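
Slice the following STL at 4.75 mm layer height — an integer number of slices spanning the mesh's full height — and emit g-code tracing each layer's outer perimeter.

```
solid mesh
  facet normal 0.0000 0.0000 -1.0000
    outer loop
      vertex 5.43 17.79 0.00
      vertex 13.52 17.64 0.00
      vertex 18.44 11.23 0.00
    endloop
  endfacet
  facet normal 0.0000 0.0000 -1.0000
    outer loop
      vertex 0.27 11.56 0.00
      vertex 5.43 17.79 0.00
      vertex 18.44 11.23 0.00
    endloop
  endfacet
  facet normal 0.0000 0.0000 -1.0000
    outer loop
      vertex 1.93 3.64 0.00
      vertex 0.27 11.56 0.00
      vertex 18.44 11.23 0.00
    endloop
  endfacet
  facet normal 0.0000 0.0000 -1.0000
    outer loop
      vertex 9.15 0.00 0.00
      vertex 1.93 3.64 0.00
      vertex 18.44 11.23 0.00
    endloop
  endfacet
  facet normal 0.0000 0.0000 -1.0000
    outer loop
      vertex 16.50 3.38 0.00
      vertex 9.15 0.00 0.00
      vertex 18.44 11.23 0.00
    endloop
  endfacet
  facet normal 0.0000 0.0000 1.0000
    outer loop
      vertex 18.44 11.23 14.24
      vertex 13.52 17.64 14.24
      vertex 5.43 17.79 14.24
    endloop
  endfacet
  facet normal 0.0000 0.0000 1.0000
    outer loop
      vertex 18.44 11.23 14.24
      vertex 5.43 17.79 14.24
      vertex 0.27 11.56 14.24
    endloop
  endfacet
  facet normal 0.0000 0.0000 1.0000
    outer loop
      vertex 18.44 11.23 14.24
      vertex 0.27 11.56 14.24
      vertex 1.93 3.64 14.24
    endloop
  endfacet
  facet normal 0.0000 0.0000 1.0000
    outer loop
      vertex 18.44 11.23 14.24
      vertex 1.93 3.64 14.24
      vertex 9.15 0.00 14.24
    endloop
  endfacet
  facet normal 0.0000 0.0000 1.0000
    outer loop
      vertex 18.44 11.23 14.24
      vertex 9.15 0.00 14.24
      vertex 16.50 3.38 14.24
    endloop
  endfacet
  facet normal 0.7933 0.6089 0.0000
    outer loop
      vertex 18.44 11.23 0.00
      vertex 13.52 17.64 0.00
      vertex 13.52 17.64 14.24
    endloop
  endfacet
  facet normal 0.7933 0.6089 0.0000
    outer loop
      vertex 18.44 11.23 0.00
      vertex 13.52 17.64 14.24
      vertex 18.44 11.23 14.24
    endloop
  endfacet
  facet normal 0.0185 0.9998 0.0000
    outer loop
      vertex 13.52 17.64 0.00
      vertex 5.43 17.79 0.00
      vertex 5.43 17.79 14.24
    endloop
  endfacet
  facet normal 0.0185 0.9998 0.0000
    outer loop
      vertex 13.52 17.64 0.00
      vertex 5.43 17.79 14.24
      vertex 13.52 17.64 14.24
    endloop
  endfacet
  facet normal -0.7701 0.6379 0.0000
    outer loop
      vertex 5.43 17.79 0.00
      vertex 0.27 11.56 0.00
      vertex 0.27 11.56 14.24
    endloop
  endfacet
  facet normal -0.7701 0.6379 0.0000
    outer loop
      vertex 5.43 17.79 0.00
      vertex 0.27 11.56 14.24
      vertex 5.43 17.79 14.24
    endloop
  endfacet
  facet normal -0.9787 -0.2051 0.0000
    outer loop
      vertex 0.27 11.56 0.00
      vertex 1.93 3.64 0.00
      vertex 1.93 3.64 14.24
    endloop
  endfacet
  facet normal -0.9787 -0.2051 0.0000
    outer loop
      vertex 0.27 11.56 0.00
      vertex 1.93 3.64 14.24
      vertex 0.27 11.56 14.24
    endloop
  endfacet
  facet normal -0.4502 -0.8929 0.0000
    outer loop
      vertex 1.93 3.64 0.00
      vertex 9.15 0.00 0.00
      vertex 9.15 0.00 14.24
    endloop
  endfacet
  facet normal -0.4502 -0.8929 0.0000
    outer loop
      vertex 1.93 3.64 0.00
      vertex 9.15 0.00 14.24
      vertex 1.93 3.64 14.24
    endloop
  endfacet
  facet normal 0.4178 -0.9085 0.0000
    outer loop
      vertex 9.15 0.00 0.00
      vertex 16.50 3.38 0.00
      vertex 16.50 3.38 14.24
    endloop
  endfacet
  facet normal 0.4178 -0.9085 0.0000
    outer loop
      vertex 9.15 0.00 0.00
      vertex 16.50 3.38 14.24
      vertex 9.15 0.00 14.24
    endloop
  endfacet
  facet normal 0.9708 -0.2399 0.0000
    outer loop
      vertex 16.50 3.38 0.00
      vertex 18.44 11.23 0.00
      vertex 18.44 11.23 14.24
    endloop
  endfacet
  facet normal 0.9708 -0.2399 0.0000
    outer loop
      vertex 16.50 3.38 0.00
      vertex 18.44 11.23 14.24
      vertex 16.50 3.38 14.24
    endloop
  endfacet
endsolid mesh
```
; perimeter-only toolpath
G21 ; units = mm
G90 ; absolute positioning
G28 ; home
; layer 1
G0 Z4.75
G0 X18.44 Y11.23
G1 X13.52 Y17.64
G1 X5.43 Y17.79
G1 X0.27 Y11.56
G1 X1.93 Y3.64
G1 X9.15 Y0.00
G1 X16.50 Y3.38
G1 X18.44 Y11.23
; layer 2
G0 Z9.49
G0 X18.44 Y11.23
G1 X13.52 Y17.64
G1 X5.43 Y17.79
G1 X0.27 Y11.56
G1 X1.93 Y3.64
G1 X9.15 Y0.00
G1 X16.50 Y3.38
G1 X18.44 Y11.23
; layer 3
G0 Z14.24
G0 X18.44 Y11.23
G1 X13.52 Y17.64
G1 X5.43 Y17.79
G1 X0.27 Y11.56
G1 X1.93 Y3.64
G1 X9.15 Y0.00
G1 X16.50 Y3.38
G1 X18.44 Y11.23
M2 ; end

The solid is a regular 7-sided prism (a cylinder approximated with 7 flat sides), circumscribed radius ≈ 9.32 mm, height ≈ 14.2 mm. Slicing at Δz = 4.75 mm — 3 equal slices spanning the solid's height, so layer i sits at z = i·h/3 — gives 3 non-empty perimeters. Each is a 7-segment closed polygon; G0 lifts to the layer z and rapids to the start vertex, then G1 traces the edges.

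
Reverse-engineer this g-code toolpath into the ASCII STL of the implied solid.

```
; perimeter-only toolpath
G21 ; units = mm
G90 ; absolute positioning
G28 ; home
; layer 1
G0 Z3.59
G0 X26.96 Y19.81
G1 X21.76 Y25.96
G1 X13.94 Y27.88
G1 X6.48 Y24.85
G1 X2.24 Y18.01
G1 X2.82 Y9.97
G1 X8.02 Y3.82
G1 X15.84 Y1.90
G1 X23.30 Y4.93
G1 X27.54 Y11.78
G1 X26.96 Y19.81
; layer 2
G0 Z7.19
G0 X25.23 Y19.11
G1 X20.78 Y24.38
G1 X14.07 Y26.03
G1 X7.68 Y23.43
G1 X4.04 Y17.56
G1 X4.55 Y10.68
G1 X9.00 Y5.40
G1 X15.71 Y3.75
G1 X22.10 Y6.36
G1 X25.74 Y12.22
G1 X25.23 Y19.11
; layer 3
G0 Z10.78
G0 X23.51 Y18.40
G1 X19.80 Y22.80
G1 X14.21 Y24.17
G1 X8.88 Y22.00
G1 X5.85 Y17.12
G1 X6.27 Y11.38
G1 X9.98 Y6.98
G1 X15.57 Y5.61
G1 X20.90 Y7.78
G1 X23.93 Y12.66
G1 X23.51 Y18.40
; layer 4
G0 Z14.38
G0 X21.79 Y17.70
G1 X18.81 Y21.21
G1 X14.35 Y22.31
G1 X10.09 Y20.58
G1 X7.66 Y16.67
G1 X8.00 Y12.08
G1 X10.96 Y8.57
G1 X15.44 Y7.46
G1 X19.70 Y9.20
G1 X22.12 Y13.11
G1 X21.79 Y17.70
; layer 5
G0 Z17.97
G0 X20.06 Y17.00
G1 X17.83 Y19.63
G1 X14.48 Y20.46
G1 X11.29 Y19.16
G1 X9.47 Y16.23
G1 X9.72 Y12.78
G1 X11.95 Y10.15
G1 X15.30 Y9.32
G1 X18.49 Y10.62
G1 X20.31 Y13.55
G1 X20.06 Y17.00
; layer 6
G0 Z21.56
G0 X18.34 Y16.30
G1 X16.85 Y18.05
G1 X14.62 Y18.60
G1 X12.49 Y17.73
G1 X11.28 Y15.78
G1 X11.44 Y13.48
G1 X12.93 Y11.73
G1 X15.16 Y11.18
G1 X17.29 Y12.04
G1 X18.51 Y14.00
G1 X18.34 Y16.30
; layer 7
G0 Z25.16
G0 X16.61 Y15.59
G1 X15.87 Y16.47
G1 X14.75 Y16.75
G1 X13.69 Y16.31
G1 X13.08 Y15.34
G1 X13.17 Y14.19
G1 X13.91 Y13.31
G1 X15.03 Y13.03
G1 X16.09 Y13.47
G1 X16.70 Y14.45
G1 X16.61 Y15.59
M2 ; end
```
solid part
  facet normal 0.0000 0.0000 -1.0000
    outer loop
      vertex 13.80 29.74 0.00
      vertex 22.74 27.54 0.00
      vertex 28.68 20.51 0.00
    endloop
  endfacet
  facet normal 0.0000 0.0000 -1.0000
    outer loop
      vertex 5.28 26.27 0.00
      vertex 13.80 29.74 0.00
      vertex 28.68 20.51 0.00
    endloop
  endfacet
  facet normal 0.0000 0.0000 -1.0000
    outer loop
      vertex 0.43 18.45 0.00
      vertex 5.28 26.27 0.00
      vertex 28.68 20.51 0.00
    endloop
  endfacet
  facet normal 0.0000 0.0000 -1.0000
    outer loop
      vertex 1.10 9.27 0.00
      vertex 0.43 18.45 0.00
      vertex 28.68 20.51 0.00
    endloop
  endfacet
  facet normal 0.0000 0.0000 -1.0000
    outer loop
      vertex 7.04 2.24 0.00
      vertex 1.10 9.27 0.00
      vertex 28.68 20.51 0.00
    endloop
  endfacet
  facet normal 0.0000 0.0000 -1.0000
    outer loop
      vertex 15.98 0.04 0.00
      vertex 7.04 2.24 0.00
      vertex 28.68 20.51 0.00
    endloop
  endfacet
  facet normal 0.0000 0.0000 -1.0000
    outer loop
      vertex 24.50 3.51 0.00
      vertex 15.98 0.04 0.00
      vertex 28.68 20.51 0.00
    endloop
  endfacet
  facet normal 0.0000 0.0000 -1.0000
    outer loop
      vertex 29.35 11.33 0.00
      vertex 24.50 3.51 0.00
      vertex 28.68 20.51 0.00
    endloop
  endfacet
  facet normal 0.6852 0.5790 0.4419
    outer loop
      vertex 28.68 20.51 0.00
      vertex 22.74 27.54 0.00
      vertex 14.89 14.89 28.75
    endloop
  endfacet
  facet normal 0.2144 0.8711 0.4418
    outer loop
      vertex 22.74 27.54 0.00
      vertex 13.80 29.74 0.00
      vertex 14.89 14.89 28.75
    endloop
  endfacet
  facet normal -0.3384 0.8308 0.4419
    outer loop
      vertex 13.80 29.74 0.00
      vertex 5.28 26.27 0.00
      vertex 14.89 14.89 28.75
    endloop
  endfacet
  facet normal -0.7623 0.4728 0.4420
    outer loop
      vertex 5.28 26.27 0.00
      vertex 0.43 18.45 0.00
      vertex 14.89 14.89 28.75
    endloop
  endfacet
  facet normal -0.8947 -0.0653 0.4419
    outer loop
      vertex 0.43 18.45 0.00
      vertex 1.10 9.27 0.00
      vertex 14.89 14.89 28.75
    endloop
  endfacet
  facet normal -0.6852 -0.5790 0.4419
    outer loop
      vertex 1.10 9.27 0.00
      vertex 7.04 2.24 0.00
      vertex 14.89 14.89 28.75
    endloop
  endfacet
  facet normal -0.2144 -0.8711 0.4418
    outer loop
      vertex 7.04 2.24 0.00
      vertex 15.98 0.04 0.00
      vertex 14.89 14.89 28.75
    endloop
  endfacet
  facet normal 0.3384 -0.8308 0.4419
    outer loop
      vertex 15.98 0.04 0.00
      vertex 24.50 3.51 0.00
      vertex 14.89 14.89 28.75
    endloop
  endfacet
  facet normal 0.7623 -0.4728 0.4420
    outer loop
      vertex 24.50 3.51 0.00
      vertex 29.35 11.33 0.00
      vertex 14.89 14.89 28.75
    endloop
  endfacet
  facet normal 0.8947 0.0653 0.4419
    outer loop
      vertex 29.35 11.33 0.00
      vertex 28.68 20.51 0.00
      vertex 14.89 14.89 28.75
    endloop
  endfacet
endsolid part

The G0 Z moves step by Δz≈3.59 mm. The G1 loops shrink linearly with z, so the solid tapers from its base footprint up to z≈28.8. Closing with a flat bottom cap and the tapered top and triangulating gives 18 facets — a regular 10-sided pyramid, base circumscribed radius ≈ 14.9 mm, apex at z ≈ 28.8 mm.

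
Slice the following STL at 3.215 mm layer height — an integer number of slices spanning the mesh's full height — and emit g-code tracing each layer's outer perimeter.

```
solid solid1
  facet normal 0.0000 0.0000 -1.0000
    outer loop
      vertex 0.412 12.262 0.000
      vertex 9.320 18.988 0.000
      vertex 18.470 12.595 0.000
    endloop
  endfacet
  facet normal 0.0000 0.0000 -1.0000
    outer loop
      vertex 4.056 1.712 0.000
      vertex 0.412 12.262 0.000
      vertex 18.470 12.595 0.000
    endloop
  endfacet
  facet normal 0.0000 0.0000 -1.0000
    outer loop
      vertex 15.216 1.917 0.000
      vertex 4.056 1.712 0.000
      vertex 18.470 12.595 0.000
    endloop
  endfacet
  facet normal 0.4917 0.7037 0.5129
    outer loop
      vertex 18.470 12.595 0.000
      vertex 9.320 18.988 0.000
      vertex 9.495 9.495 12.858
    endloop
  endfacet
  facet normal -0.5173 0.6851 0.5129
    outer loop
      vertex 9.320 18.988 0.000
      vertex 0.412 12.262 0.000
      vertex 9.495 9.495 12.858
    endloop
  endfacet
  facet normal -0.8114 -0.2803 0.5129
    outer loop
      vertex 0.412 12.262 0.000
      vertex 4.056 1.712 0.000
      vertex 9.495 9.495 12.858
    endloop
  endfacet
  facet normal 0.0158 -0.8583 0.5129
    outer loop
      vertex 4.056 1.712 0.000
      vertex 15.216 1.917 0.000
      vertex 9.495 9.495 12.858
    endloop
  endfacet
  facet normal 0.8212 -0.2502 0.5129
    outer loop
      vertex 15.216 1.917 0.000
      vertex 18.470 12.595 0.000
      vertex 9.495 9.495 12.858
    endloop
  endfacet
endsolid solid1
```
; perimeter-only toolpath
G21 ; units = mm
G90 ; absolute positioning
G28 ; home
; layer 1
G0 Z3.215
G0 X16.226 Y11.820
G1 X9.364 Y16.615
G1 X2.683 Y11.570
G1 X5.416 Y3.658
G1 X13.786 Y3.811
G1 X16.226 Y11.820
; layer 2
G0 Z6.429
G0 X13.982 Y11.045
G1 X9.407 Y14.241
G1 X4.954 Y10.878
G1 X6.775 Y5.603
G1 X12.355 Y5.706
G1 X13.982 Y11.045
; layer 3
G0 Z9.643
G0 X11.739 Y10.270
G1 X9.451 Y11.868
G1 X7.224 Y10.187
G1 X8.135 Y7.549
G1 X10.925 Y7.600
G1 X11.739 Y10.270
M2 ; end

The solid is a regular 5-sided pyramid, base circumscribed radius ≈ 9.49 mm, apex at z ≈ 12.9 mm. Slicing at Δz = 3.215 mm — 4 equal slices spanning the solid's height, so layer i sits at z = i·h/4 — gives 3 non-empty perimeters. Each is a 5-segment closed polygon; G0 lifts to the layer z and rapids to the start vertex, then G1 traces the edges. The cross-section shrinks linearly with z (the slice at the apex is degenerate and omitted).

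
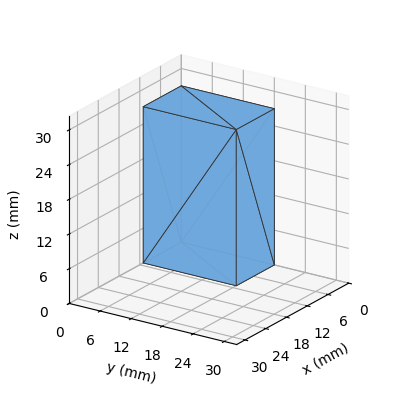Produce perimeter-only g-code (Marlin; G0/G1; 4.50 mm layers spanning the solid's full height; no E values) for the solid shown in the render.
Reading the render: the shape is a rectangular box, roughly 11 × 18 mm footprint and 27 mm tall (dimensions read to the nearest mm from the axis ticks). For the g-code, the solid's height is divided into equal slices at the stated Δz and each level perimeter traced with G1 moves after a G0 lift.

; perimeter-only toolpath
G21 ; units = mm
G90 ; absolute positioning
G28 ; home
; layer 1
G0 Z4.50
G0 X0.00 Y0.00
G1 X11.00 Y0.00
G1 X11.00 Y18.00
G1 X0.00 Y18.00
G1 X0.00 Y0.00
; layer 2
G0 Z9.00
G0 X0.00 Y0.00
G1 X11.00 Y0.00
G1 X11.00 Y18.00
G1 X0.00 Y18.00
G1 X0.00 Y0.00
; layer 3
G0 Z13.50
G0 X0.00 Y0.00
G1 X11.00 Y0.00
G1 X11.00 Y18.00
G1 X0.00 Y18.00
G1 X0.00 Y0.00
; layer 4
G0 Z18.00
G0 X0.00 Y0.00
G1 X11.00 Y0.00
G1 X11.00 Y18.00
G1 X0.00 Y18.00
G1 X0.00 Y0.00
; layer 5
G0 Z22.50
G0 X0.00 Y0.00
G1 X11.00 Y0.00
G1 X11.00 Y18.00
G1 X0.00 Y18.00
G1 X0.00 Y0.00
; layer 6
G0 Z27.00
G0 X0.00 Y0.00
G1 X11.00 Y0.00
G1 X11.00 Y18.00
G1 X0.00 Y18.00
G1 X0.00 Y0.00
M2 ; end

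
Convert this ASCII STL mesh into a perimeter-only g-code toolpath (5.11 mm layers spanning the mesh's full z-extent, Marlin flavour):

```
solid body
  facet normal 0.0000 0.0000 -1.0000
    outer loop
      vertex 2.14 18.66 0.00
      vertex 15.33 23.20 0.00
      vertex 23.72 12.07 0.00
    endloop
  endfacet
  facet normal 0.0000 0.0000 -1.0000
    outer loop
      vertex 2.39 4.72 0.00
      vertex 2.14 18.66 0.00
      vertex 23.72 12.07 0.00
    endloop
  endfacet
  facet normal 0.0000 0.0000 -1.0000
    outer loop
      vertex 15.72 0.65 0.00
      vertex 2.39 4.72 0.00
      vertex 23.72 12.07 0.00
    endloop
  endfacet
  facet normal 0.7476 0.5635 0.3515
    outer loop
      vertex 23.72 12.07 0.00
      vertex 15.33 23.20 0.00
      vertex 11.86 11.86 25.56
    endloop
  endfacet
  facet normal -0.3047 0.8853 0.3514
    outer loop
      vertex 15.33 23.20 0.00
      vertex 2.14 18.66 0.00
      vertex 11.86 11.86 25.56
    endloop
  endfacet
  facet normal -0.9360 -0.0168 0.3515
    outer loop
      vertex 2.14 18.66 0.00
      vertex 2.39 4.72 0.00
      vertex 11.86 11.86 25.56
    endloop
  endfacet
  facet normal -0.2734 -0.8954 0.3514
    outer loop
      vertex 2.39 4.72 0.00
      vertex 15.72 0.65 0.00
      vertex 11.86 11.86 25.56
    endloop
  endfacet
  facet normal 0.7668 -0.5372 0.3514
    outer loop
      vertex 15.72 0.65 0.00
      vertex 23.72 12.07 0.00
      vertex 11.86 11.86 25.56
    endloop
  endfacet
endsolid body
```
; perimeter-only toolpath
G21 ; units = mm
G90 ; absolute positioning
G28 ; home
; layer 1
G0 Z5.11
G0 X21.35 Y12.03
G1 X14.64 Y20.93
G1 X4.08 Y17.30
G1 X4.28 Y6.15
G1 X14.95 Y2.89
G1 X21.35 Y12.03
; layer 2
G0 Z10.22
G0 X18.98 Y11.99
G1 X13.94 Y18.66
G1 X6.03 Y15.94
G1 X6.18 Y7.58
G1 X14.18 Y5.13
G1 X18.98 Y11.99
; layer 3
G0 Z15.34
G0 X16.60 Y11.94
G1 X13.25 Y16.40
G1 X7.97 Y14.58
G1 X8.07 Y9.00
G1 X13.40 Y7.38
G1 X16.60 Y11.94
; layer 4
G0 Z20.45
G0 X14.23 Y11.90
G1 X12.55 Y14.13
G1 X9.92 Y13.22
G1 X9.97 Y10.43
G1 X12.63 Y9.62
G1 X14.23 Y11.90
M2 ; end

The solid is a regular 5-sided pyramid, base circumscribed radius ≈ 11.9 mm, apex at z ≈ 25.6 mm. Slicing at Δz = 5.11 mm — 5 equal slices spanning the solid's height, so layer i sits at z = i·h/5 — gives 4 non-empty perimeters. Each is a 5-segment closed polygon; G0 lifts to the layer z and rapids to the start vertex, then G1 traces the edges. The cross-section shrinks linearly with z (the slice at the apex is degenerate and omitted).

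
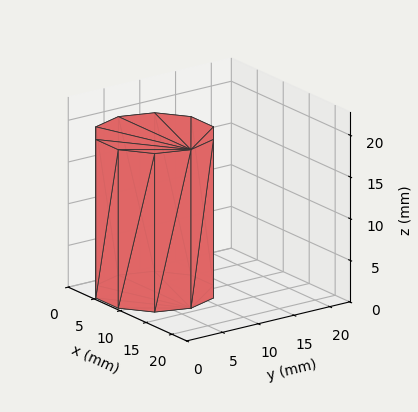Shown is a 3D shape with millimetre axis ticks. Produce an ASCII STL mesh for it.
Reading the render: the shape is a regular 10-sided prism (a cylinder approximated with 10 flat sides), circumscribed radius ≈ 7 mm, height ≈ 19 mm (dimensions read to the nearest mm from the axis ticks). For the STL, each face is triangulated and given an outward normal.

solid part
  facet normal 0.0000 0.0000 -1.0000
    outer loop
      vertex 9.16 13.66 0.00
      vertex 12.66 11.11 0.00
      vertex 14.00 7.00 0.00
    endloop
  endfacet
  facet normal 0.0000 0.0000 -1.0000
    outer loop
      vertex 4.84 13.66 0.00
      vertex 9.16 13.66 0.00
      vertex 14.00 7.00 0.00
    endloop
  endfacet
  facet normal 0.0000 0.0000 -1.0000
    outer loop
      vertex 1.34 11.11 0.00
      vertex 4.84 13.66 0.00
      vertex 14.00 7.00 0.00
    endloop
  endfacet
  facet normal 0.0000 0.0000 -1.0000
    outer loop
      vertex 0.00 7.00 0.00
      vertex 1.34 11.11 0.00
      vertex 14.00 7.00 0.00
    endloop
  endfacet
  facet normal 0.0000 0.0000 -1.0000
    outer loop
      vertex 1.34 2.89 0.00
      vertex 0.00 7.00 0.00
      vertex 14.00 7.00 0.00
    endloop
  endfacet
  facet normal 0.0000 0.0000 -1.0000
    outer loop
      vertex 4.84 0.34 0.00
      vertex 1.34 2.89 0.00
      vertex 14.00 7.00 0.00
    endloop
  endfacet
  facet normal 0.0000 0.0000 -1.0000
    outer loop
      vertex 9.16 0.34 0.00
      vertex 4.84 0.34 0.00
      vertex 14.00 7.00 0.00
    endloop
  endfacet
  facet normal 0.0000 0.0000 -1.0000
    outer loop
      vertex 12.66 2.89 0.00
      vertex 9.16 0.34 0.00
      vertex 14.00 7.00 0.00
    endloop
  endfacet
  facet normal 0.0000 0.0000 1.0000
    outer loop
      vertex 14.00 7.00 19.00
      vertex 12.66 11.11 19.00
      vertex 9.16 13.66 19.00
    endloop
  endfacet
  facet normal 0.0000 0.0000 1.0000
    outer loop
      vertex 14.00 7.00 19.00
      vertex 9.16 13.66 19.00
      vertex 4.84 13.66 19.00
    endloop
  endfacet
  facet normal 0.0000 0.0000 1.0000
    outer loop
      vertex 14.00 7.00 19.00
      vertex 4.84 13.66 19.00
      vertex 1.34 11.11 19.00
    endloop
  endfacet
  facet normal 0.0000 0.0000 1.0000
    outer loop
      vertex 14.00 7.00 19.00
      vertex 1.34 11.11 19.00
      vertex 0.00 7.00 19.00
    endloop
  endfacet
  facet normal 0.0000 0.0000 1.0000
    outer loop
      vertex 14.00 7.00 19.00
      vertex 0.00 7.00 19.00
      vertex 1.34 2.89 19.00
    endloop
  endfacet
  facet normal 0.0000 0.0000 1.0000
    outer loop
      vertex 14.00 7.00 19.00
      vertex 1.34 2.89 19.00
      vertex 4.84 0.34 19.00
    endloop
  endfacet
  facet normal 0.0000 0.0000 1.0000
    outer loop
      vertex 14.00 7.00 19.00
      vertex 4.84 0.34 19.00
      vertex 9.16 0.34 19.00
    endloop
  endfacet
  facet normal 0.0000 0.0000 1.0000
    outer loop
      vertex 14.00 7.00 19.00
      vertex 9.16 0.34 19.00
      vertex 12.66 2.89 19.00
    endloop
  endfacet
  facet normal 0.9507 0.3100 0.0000
    outer loop
      vertex 14.00 7.00 0.00
      vertex 12.66 11.11 0.00
      vertex 12.66 11.11 19.00
    endloop
  endfacet
  facet normal 0.9507 0.3100 0.0000
    outer loop
      vertex 14.00 7.00 0.00
      vertex 12.66 11.11 19.00
      vertex 14.00 7.00 19.00
    endloop
  endfacet
  facet normal 0.5889 0.8082 0.0000
    outer loop
      vertex 12.66 11.11 0.00
      vertex 9.16 13.66 0.00
      vertex 9.16 13.66 19.00
    endloop
  endfacet
  facet normal 0.5889 0.8082 0.0000
    outer loop
      vertex 12.66 11.11 0.00
      vertex 9.16 13.66 19.00
      vertex 12.66 11.11 19.00
    endloop
  endfacet
  facet normal 0.0000 1.0000 0.0000
    outer loop
      vertex 9.16 13.66 0.00
      vertex 4.84 13.66 0.00
      vertex 4.84 13.66 19.00
    endloop
  endfacet
  facet normal 0.0000 1.0000 0.0000
    outer loop
      vertex 9.16 13.66 0.00
      vertex 4.84 13.66 19.00
      vertex 9.16 13.66 19.00
    endloop
  endfacet
  facet normal -0.5889 0.8082 0.0000
    outer loop
      vertex 4.84 13.66 0.00
      vertex 1.34 11.11 0.00
      vertex 1.34 11.11 19.00
    endloop
  endfacet
  facet normal -0.5889 0.8082 0.0000
    outer loop
      vertex 4.84 13.66 0.00
      vertex 1.34 11.11 19.00
      vertex 4.84 13.66 19.00
    endloop
  endfacet
  facet normal -0.9507 0.3100 0.0000
    outer loop
      vertex 1.34 11.11 0.00
      vertex 0.00 7.00 0.00
      vertex 0.00 7.00 19.00
    endloop
  endfacet
  facet normal -0.9507 0.3100 0.0000
    outer loop
      vertex 1.34 11.11 0.00
      vertex 0.00 7.00 19.00
      vertex 1.34 11.11 19.00
    endloop
  endfacet
  facet normal -0.9507 -0.3100 0.0000
    outer loop
      vertex 0.00 7.00 0.00
      vertex 1.34 2.89 0.00
      vertex 1.34 2.89 19.00
    endloop
  endfacet
  facet normal -0.9507 -0.3100 0.0000
    outer loop
      vertex 0.00 7.00 0.00
      vertex 1.34 2.89 19.00
      vertex 0.00 7.00 19.00
    endloop
  endfacet
  facet normal -0.5889 -0.8082 0.0000
    outer loop
      vertex 1.34 2.89 0.00
      vertex 4.84 0.34 0.00
      vertex 4.84 0.34 19.00
    endloop
  endfacet
  facet normal -0.5889 -0.8082 0.0000
    outer loop
      vertex 1.34 2.89 0.00
      vertex 4.84 0.34 19.00
      vertex 1.34 2.89 19.00
    endloop
  endfacet
  facet normal 0.0000 -1.0000 0.0000
    outer loop
      vertex 4.84 0.34 0.00
      vertex 9.16 0.34 0.00
      vertex 9.16 0.34 19.00
    endloop
  endfacet
  facet normal 0.0000 -1.0000 0.0000
    outer loop
      vertex 4.84 0.34 0.00
      vertex 9.16 0.34 19.00
      vertex 4.84 0.34 19.00
    endloop
  endfacet
  facet normal 0.5889 -0.8082 0.0000
    outer loop
      vertex 9.16 0.34 0.00
      vertex 12.66 2.89 0.00
      vertex 12.66 2.89 19.00
    endloop
  endfacet
  facet normal 0.5889 -0.8082 0.0000
    outer loop
      vertex 9.16 0.34 0.00
      vertex 12.66 2.89 19.00
      vertex 9.16 0.34 19.00
    endloop
  endfacet
  facet normal 0.9507 -0.3100 0.0000
    outer loop
      vertex 12.66 2.89 0.00
      vertex 14.00 7.00 0.00
      vertex 14.00 7.00 19.00
    endloop
  endfacet
  facet normal 0.9507 -0.3100 0.0000
    outer loop
      vertex 12.66 2.89 0.00
      vertex 14.00 7.00 19.00
      vertex 12.66 2.89 19.00
    endloop
  endfacet
endsolid part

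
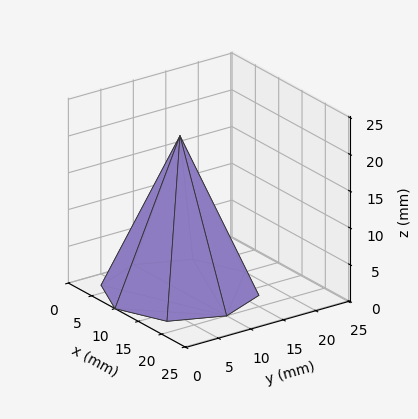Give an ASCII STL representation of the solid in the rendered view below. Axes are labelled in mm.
Reading the render: the shape is a regular 8-sided pyramid, base circumscribed radius ≈ 10 mm, apex at z ≈ 21 mm (dimensions read to the nearest mm from the axis ticks). For the STL, each face is triangulated and given an outward normal.

solid part
  facet normal 0.0000 0.0000 -1.0000
    outer loop
      vertex 10.00 20.00 0.00
      vertex 17.07 17.07 0.00
      vertex 20.00 10.00 0.00
    endloop
  endfacet
  facet normal 0.0000 0.0000 -1.0000
    outer loop
      vertex 2.93 17.07 0.00
      vertex 10.00 20.00 0.00
      vertex 20.00 10.00 0.00
    endloop
  endfacet
  facet normal 0.0000 0.0000 -1.0000
    outer loop
      vertex 0.00 10.00 0.00
      vertex 2.93 17.07 0.00
      vertex 20.00 10.00 0.00
    endloop
  endfacet
  facet normal 0.0000 0.0000 -1.0000
    outer loop
      vertex 2.93 2.93 0.00
      vertex 0.00 10.00 0.00
      vertex 20.00 10.00 0.00
    endloop
  endfacet
  facet normal 0.0000 0.0000 -1.0000
    outer loop
      vertex 10.00 0.00 0.00
      vertex 2.93 2.93 0.00
      vertex 20.00 10.00 0.00
    endloop
  endfacet
  facet normal 0.0000 0.0000 -1.0000
    outer loop
      vertex 17.07 2.93 0.00
      vertex 10.00 0.00 0.00
      vertex 20.00 10.00 0.00
    endloop
  endfacet
  facet normal 0.8456 0.3504 0.4027
    outer loop
      vertex 20.00 10.00 0.00
      vertex 17.07 17.07 0.00
      vertex 10.00 10.00 21.00
    endloop
  endfacet
  facet normal 0.3504 0.8456 0.4027
    outer loop
      vertex 17.07 17.07 0.00
      vertex 10.00 20.00 0.00
      vertex 10.00 10.00 21.00
    endloop
  endfacet
  facet normal -0.3504 0.8456 0.4027
    outer loop
      vertex 10.00 20.00 0.00
      vertex 2.93 17.07 0.00
      vertex 10.00 10.00 21.00
    endloop
  endfacet
  facet normal -0.8456 0.3504 0.4027
    outer loop
      vertex 2.93 17.07 0.00
      vertex 0.00 10.00 0.00
      vertex 10.00 10.00 21.00
    endloop
  endfacet
  facet normal -0.8456 -0.3504 0.4027
    outer loop
      vertex 0.00 10.00 0.00
      vertex 2.93 2.93 0.00
      vertex 10.00 10.00 21.00
    endloop
  endfacet
  facet normal -0.3504 -0.8456 0.4027
    outer loop
      vertex 2.93 2.93 0.00
      vertex 10.00 0.00 0.00
      vertex 10.00 10.00 21.00
    endloop
  endfacet
  facet normal 0.3504 -0.8456 0.4027
    outer loop
      vertex 10.00 0.00 0.00
      vertex 17.07 2.93 0.00
      vertex 10.00 10.00 21.00
    endloop
  endfacet
  facet normal 0.8456 -0.3504 0.4027
    outer loop
      vertex 17.07 2.93 0.00
      vertex 20.00 10.00 0.00
      vertex 10.00 10.00 21.00
    endloop
  endfacet
endsolid part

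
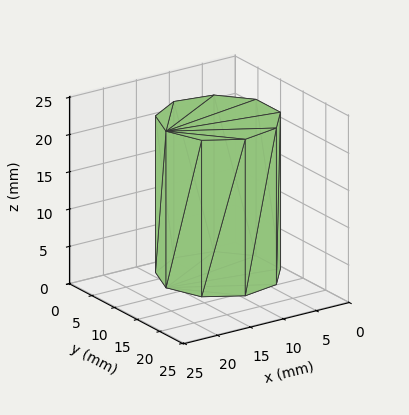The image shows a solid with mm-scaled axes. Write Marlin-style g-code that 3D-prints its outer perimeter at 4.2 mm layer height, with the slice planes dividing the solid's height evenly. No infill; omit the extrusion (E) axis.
Reading the render: the shape is a regular 9-sided prism (a cylinder approximated with 9 flat sides), circumscribed radius ≈ 8 mm, height ≈ 21 mm (dimensions read to the nearest mm from the axis ticks). For the g-code, the solid's height is divided into equal slices at the stated Δz and each level perimeter traced with G1 moves after a G0 lift.

; perimeter-only toolpath
G21 ; units = mm
G90 ; absolute positioning
G28 ; home
; layer 1
G0 Z4.2
G0 X16.0 Y8.0
G1 X14.1 Y13.1
G1 X9.4 Y15.9
G1 X4.0 Y14.9
G1 X0.5 Y10.7
G1 X0.5 Y5.3
G1 X4.0 Y1.1
G1 X9.4 Y0.1
G1 X14.1 Y2.9
G1 X16.0 Y8.0
; layer 2
G0 Z8.4
G0 X16.0 Y8.0
G1 X14.1 Y13.1
G1 X9.4 Y15.9
G1 X4.0 Y14.9
G1 X0.5 Y10.7
G1 X0.5 Y5.3
G1 X4.0 Y1.1
G1 X9.4 Y0.1
G1 X14.1 Y2.9
G1 X16.0 Y8.0
; layer 3
G0 Z12.6
G0 X16.0 Y8.0
G1 X14.1 Y13.1
G1 X9.4 Y15.9
G1 X4.0 Y14.9
G1 X0.5 Y10.7
G1 X0.5 Y5.3
G1 X4.0 Y1.1
G1 X9.4 Y0.1
G1 X14.1 Y2.9
G1 X16.0 Y8.0
; layer 4
G0 Z16.8
G0 X16.0 Y8.0
G1 X14.1 Y13.1
G1 X9.4 Y15.9
G1 X4.0 Y14.9
G1 X0.5 Y10.7
G1 X0.5 Y5.3
G1 X4.0 Y1.1
G1 X9.4 Y0.1
G1 X14.1 Y2.9
G1 X16.0 Y8.0
; layer 5
G0 Z21.0
G0 X16.0 Y8.0
G1 X14.1 Y13.1
G1 X9.4 Y15.9
G1 X4.0 Y14.9
G1 X0.5 Y10.7
G1 X0.5 Y5.3
G1 X4.0 Y1.1
G1 X9.4 Y0.1
G1 X14.1 Y2.9
G1 X16.0 Y8.0
M2 ; end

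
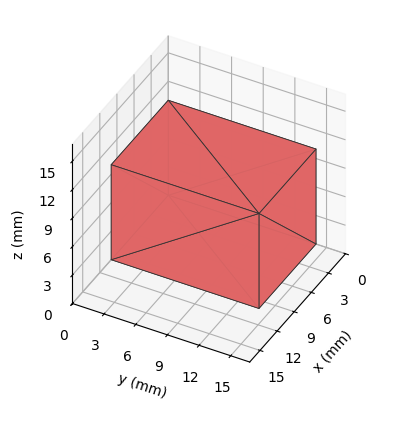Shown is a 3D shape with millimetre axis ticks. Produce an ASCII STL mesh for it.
Reading the render: the shape is a rectangular box, roughly 10 × 14 mm footprint and 10 mm tall (dimensions read to the nearest mm from the axis ticks). For the STL, each face is triangulated and given an outward normal.

solid part
  facet normal 0.0000 0.0000 -1.0000
    outer loop
      vertex 10.000 14.000 0.000
      vertex 10.000 0.000 0.000
      vertex 0.000 0.000 0.000
    endloop
  endfacet
  facet normal 0.0000 0.0000 -1.0000
    outer loop
      vertex 0.000 14.000 0.000
      vertex 10.000 14.000 0.000
      vertex 0.000 0.000 0.000
    endloop
  endfacet
  facet normal 0.0000 0.0000 1.0000
    outer loop
      vertex 0.000 0.000 10.000
      vertex 10.000 0.000 10.000
      vertex 10.000 14.000 10.000
    endloop
  endfacet
  facet normal 0.0000 0.0000 1.0000
    outer loop
      vertex 0.000 0.000 10.000
      vertex 10.000 14.000 10.000
      vertex 0.000 14.000 10.000
    endloop
  endfacet
  facet normal 0.0000 -1.0000 0.0000
    outer loop
      vertex 0.000 0.000 0.000
      vertex 10.000 0.000 0.000
      vertex 10.000 0.000 10.000
    endloop
  endfacet
  facet normal 0.0000 -1.0000 0.0000
    outer loop
      vertex 0.000 0.000 0.000
      vertex 10.000 0.000 10.000
      vertex 0.000 0.000 10.000
    endloop
  endfacet
  facet normal 0.0000 1.0000 0.0000
    outer loop
      vertex 10.000 14.000 10.000
      vertex 10.000 14.000 0.000
      vertex 0.000 14.000 0.000
    endloop
  endfacet
  facet normal 0.0000 1.0000 0.0000
    outer loop
      vertex 0.000 14.000 10.000
      vertex 10.000 14.000 10.000
      vertex 0.000 14.000 0.000
    endloop
  endfacet
  facet normal -1.0000 0.0000 0.0000
    outer loop
      vertex 0.000 14.000 10.000
      vertex 0.000 14.000 0.000
      vertex 0.000 0.000 0.000
    endloop
  endfacet
  facet normal -1.0000 0.0000 0.0000
    outer loop
      vertex 0.000 0.000 10.000
      vertex 0.000 14.000 10.000
      vertex 0.000 0.000 0.000
    endloop
  endfacet
  facet normal 1.0000 0.0000 0.0000
    outer loop
      vertex 10.000 0.000 0.000
      vertex 10.000 14.000 0.000
      vertex 10.000 14.000 10.000
    endloop
  endfacet
  facet normal 1.0000 0.0000 0.0000
    outer loop
      vertex 10.000 0.000 0.000
      vertex 10.000 14.000 10.000
      vertex 10.000 0.000 10.000
    endloop
  endfacet
endsolid part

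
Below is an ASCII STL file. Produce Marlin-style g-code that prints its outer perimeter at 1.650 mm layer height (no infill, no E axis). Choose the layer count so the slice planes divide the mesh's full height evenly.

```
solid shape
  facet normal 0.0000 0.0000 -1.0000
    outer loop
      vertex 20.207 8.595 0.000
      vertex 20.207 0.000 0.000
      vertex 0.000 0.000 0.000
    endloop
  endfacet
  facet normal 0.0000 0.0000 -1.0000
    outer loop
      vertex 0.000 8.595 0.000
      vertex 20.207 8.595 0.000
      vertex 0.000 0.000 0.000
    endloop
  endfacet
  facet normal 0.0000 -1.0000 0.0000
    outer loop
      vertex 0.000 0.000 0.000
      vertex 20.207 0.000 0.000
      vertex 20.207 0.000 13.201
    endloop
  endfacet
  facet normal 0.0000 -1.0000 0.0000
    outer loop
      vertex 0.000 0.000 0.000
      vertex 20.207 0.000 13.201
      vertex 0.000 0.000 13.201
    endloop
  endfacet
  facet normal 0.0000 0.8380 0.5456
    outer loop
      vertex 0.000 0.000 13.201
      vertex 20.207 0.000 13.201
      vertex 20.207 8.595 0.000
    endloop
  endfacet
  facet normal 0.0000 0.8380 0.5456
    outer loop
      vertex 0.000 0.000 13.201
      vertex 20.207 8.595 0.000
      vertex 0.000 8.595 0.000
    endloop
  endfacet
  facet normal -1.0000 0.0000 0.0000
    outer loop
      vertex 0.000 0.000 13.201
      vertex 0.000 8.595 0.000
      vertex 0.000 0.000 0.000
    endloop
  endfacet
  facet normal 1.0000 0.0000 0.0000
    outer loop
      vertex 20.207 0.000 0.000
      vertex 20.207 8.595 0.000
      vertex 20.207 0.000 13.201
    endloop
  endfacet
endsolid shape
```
; perimeter-only toolpath
G21 ; units = mm
G90 ; absolute positioning
G28 ; home
; layer 1
G0 Z1.650
G0 X0.000 Y0.000
G1 X20.207 Y0.000
G1 X20.207 Y7.521
G1 X0.000 Y7.521
G1 X0.000 Y0.000
; layer 2
G0 Z3.300
G0 X0.000 Y0.000
G1 X20.207 Y0.000
G1 X20.207 Y6.446
G1 X0.000 Y6.446
G1 X0.000 Y0.000
; layer 3
G0 Z4.950
G0 X0.000 Y0.000
G1 X20.207 Y0.000
G1 X20.207 Y5.372
G1 X0.000 Y5.372
G1 X0.000 Y0.000
; layer 4
G0 Z6.601
G0 X0.000 Y0.000
G1 X20.207 Y0.000
G1 X20.207 Y4.298
G1 X0.000 Y4.298
G1 X0.000 Y0.000
; layer 5
G0 Z8.251
G0 X0.000 Y0.000
G1 X20.207 Y0.000
G1 X20.207 Y3.223
G1 X0.000 Y3.223
G1 X0.000 Y0.000
; layer 6
G0 Z9.901
G0 X0.000 Y0.000
G1 X20.207 Y0.000
G1 X20.207 Y2.149
G1 X0.000 Y2.149
G1 X0.000 Y0.000
; layer 7
G0 Z11.551
G0 X0.000 Y0.000
G1 X20.207 Y0.000
G1 X20.207 Y1.074
G1 X0.000 Y1.074
G1 X0.000 Y0.000
M2 ; end

The solid is a wedge (ramp): 20.2 × 8.6 mm base, rising to 13.2 mm along the y=0 edge and sloping linearly to z=0 at y=8.6. Slicing at Δz = 1.650 mm — 8 equal slices spanning the solid's height, so layer i sits at z = i·h/8 — gives 7 non-empty perimeters. Each is a 4-segment closed polygon; G0 lifts to the layer z and rapids to the start vertex, then G1 traces the edges. The cross-section shrinks linearly with z (the slice at the apex is degenerate and omitted).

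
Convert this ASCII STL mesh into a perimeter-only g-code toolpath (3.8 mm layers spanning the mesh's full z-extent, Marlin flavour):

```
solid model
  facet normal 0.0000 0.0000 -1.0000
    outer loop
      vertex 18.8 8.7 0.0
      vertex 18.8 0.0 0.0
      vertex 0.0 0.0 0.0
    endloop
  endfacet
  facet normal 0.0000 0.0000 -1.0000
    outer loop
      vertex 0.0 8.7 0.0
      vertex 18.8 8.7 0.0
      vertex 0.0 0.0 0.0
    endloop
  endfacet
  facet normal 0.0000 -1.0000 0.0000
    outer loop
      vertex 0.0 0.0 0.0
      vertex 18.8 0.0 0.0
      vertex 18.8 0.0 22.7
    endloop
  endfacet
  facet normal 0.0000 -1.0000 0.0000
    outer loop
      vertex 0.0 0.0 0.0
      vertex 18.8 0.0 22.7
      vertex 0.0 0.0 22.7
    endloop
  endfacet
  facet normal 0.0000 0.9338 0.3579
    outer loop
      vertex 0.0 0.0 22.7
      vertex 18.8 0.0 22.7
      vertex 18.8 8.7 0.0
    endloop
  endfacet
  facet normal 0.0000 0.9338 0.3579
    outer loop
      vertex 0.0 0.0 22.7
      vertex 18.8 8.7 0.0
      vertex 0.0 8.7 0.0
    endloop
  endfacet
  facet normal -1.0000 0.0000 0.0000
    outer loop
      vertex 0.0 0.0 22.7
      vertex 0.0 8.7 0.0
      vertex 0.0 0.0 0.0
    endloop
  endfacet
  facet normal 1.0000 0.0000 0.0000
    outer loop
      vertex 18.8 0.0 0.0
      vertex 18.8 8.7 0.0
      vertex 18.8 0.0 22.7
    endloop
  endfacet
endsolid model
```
; perimeter-only toolpath
G21 ; units = mm
G90 ; absolute positioning
G28 ; home
; layer 1
G0 Z3.8
G0 X0.0 Y0.0
G1 X18.8 Y0.0
G1 X18.8 Y7.2
G1 X0.0 Y7.2
G1 X0.0 Y0.0
; layer 2
G0 Z7.6
G0 X0.0 Y0.0
G1 X18.8 Y0.0
G1 X18.8 Y5.8
G1 X0.0 Y5.8
G1 X0.0 Y0.0
; layer 3
G0 Z11.3
G0 X0.0 Y0.0
G1 X18.8 Y0.0
G1 X18.8 Y4.3
G1 X0.0 Y4.3
G1 X0.0 Y0.0
; layer 4
G0 Z15.1
G0 X0.0 Y0.0
G1 X18.8 Y0.0
G1 X18.8 Y2.9
G1 X0.0 Y2.9
G1 X0.0 Y0.0
; layer 5
G0 Z18.9
G0 X0.0 Y0.0
G1 X18.8 Y0.0
G1 X18.8 Y1.5
G1 X0.0 Y1.5
G1 X0.0 Y0.0
M2 ; end

The solid is a wedge (ramp): 18.8 × 8.7 mm base, rising to 22.7 mm along the y=0 edge and sloping linearly to z=0 at y=8.7. Slicing at Δz = 3.8 mm — 6 equal slices spanning the solid's height, so layer i sits at z = i·h/6 — gives 5 non-empty perimeters. Each is a 4-segment closed polygon; G0 lifts to the layer z and rapids to the start vertex, then G1 traces the edges. The cross-section shrinks linearly with z (the slice at the apex is degenerate and omitted).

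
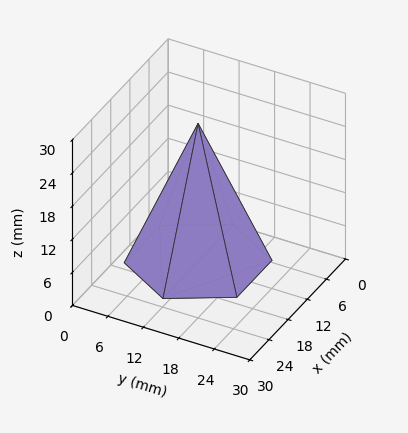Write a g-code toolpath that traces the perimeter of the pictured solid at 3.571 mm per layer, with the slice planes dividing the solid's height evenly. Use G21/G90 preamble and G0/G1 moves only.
Reading the render: the shape is a regular 6-sided pyramid, base circumscribed radius ≈ 11 mm, apex at z ≈ 25 mm (dimensions read to the nearest mm from the axis ticks). For the g-code, the solid's height is divided into equal slices at the stated Δz and each level perimeter traced with G1 moves after a G0 lift.

; perimeter-only toolpath
G21 ; units = mm
G90 ; absolute positioning
G28 ; home
; layer 1
G0 Z3.571
G0 X20.429 Y11.000
G1 X15.714 Y19.165
G1 X6.286 Y19.165
G1 X1.571 Y11.000
G1 X6.286 Y2.835
G1 X15.714 Y2.835
G1 X20.429 Y11.000
; layer 2
G0 Z7.143
G0 X18.857 Y11.000
G1 X14.929 Y17.804
G1 X7.071 Y17.804
G1 X3.143 Y11.000
G1 X7.071 Y4.196
G1 X14.929 Y4.196
G1 X18.857 Y11.000
; layer 3
G0 Z10.714
G0 X17.286 Y11.000
G1 X14.143 Y16.443
G1 X7.857 Y16.443
G1 X4.714 Y11.000
G1 X7.857 Y5.557
G1 X14.143 Y5.557
G1 X17.286 Y11.000
; layer 4
G0 Z14.286
G0 X15.714 Y11.000
G1 X13.357 Y15.083
G1 X8.643 Y15.083
G1 X6.286 Y11.000
G1 X8.643 Y6.917
G1 X13.357 Y6.917
G1 X15.714 Y11.000
; layer 5
G0 Z17.857
G0 X14.143 Y11.000
G1 X12.571 Y13.722
G1 X9.429 Y13.722
G1 X7.857 Y11.000
G1 X9.429 Y8.278
G1 X12.571 Y8.278
G1 X14.143 Y11.000
; layer 6
G0 Z21.429
G0 X12.571 Y11.000
G1 X11.786 Y12.361
G1 X10.214 Y12.361
G1 X9.429 Y11.000
G1 X10.214 Y9.639
G1 X11.786 Y9.639
G1 X12.571 Y11.000
M2 ; end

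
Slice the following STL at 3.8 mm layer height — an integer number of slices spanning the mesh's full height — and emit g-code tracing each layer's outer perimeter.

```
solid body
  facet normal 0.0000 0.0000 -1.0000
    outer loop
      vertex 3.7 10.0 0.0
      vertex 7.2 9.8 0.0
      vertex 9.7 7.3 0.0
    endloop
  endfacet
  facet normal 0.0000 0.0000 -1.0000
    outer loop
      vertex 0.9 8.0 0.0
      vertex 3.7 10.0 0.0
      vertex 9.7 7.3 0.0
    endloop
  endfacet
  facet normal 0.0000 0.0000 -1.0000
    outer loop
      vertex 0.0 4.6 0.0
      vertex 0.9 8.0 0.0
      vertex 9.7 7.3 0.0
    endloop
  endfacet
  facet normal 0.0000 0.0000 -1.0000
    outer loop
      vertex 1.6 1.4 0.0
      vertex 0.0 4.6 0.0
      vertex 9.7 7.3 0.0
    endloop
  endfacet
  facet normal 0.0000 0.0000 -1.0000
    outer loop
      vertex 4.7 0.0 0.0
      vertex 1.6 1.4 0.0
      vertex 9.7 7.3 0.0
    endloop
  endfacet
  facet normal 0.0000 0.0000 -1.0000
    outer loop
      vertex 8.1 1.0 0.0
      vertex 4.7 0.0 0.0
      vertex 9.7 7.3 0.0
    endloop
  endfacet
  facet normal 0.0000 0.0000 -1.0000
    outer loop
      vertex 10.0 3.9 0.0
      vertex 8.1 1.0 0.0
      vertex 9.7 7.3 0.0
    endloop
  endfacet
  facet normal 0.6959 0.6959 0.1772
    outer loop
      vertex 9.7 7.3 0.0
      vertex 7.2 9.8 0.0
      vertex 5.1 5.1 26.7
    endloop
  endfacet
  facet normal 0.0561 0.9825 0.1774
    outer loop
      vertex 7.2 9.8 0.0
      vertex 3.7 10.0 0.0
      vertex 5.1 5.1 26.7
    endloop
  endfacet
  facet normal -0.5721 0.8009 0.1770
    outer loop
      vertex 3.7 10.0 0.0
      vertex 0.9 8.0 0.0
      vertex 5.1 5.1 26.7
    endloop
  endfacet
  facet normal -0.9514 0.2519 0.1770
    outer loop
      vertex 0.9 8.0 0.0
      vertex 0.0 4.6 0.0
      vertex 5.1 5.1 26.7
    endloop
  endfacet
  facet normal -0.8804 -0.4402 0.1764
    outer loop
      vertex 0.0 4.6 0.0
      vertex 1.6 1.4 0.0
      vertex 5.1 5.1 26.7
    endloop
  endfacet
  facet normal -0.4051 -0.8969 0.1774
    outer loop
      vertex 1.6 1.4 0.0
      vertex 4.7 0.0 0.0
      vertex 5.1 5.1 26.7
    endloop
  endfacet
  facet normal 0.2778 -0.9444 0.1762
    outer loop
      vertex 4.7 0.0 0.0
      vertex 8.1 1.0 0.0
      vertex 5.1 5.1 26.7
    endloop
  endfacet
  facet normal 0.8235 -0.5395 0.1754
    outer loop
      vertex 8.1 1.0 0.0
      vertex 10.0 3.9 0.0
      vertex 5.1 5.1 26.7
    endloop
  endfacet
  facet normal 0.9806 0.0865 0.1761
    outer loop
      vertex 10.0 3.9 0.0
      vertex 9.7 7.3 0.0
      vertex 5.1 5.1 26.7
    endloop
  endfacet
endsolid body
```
; perimeter-only toolpath
G21 ; units = mm
G90 ; absolute positioning
G28 ; home
; layer 1
G0 Z3.8
G0 X9.0 Y7.0
G1 X6.9 Y9.1
G1 X3.9 Y9.3
G1 X1.5 Y7.6
G1 X0.7 Y4.7
G1 X2.1 Y1.9
G1 X4.8 Y0.7
G1 X7.7 Y1.6
G1 X9.3 Y4.1
G1 X9.0 Y7.0
; layer 2
G0 Z7.6
G0 X8.4 Y6.7
G1 X6.6 Y8.5
G1 X4.1 Y8.6
G1 X2.1 Y7.2
G1 X1.5 Y4.7
G1 X2.6 Y2.5
G1 X4.8 Y1.5
G1 X7.2 Y2.2
G1 X8.6 Y4.2
G1 X8.4 Y6.7
; layer 3
G0 Z11.4
G0 X7.7 Y6.4
G1 X6.3 Y7.8
G1 X4.3 Y7.9
G1 X2.7 Y6.8
G1 X2.2 Y4.8
G1 X3.1 Y3.0
G1 X4.9 Y2.2
G1 X6.8 Y2.8
G1 X7.9 Y4.4
G1 X7.7 Y6.4
; layer 4
G0 Z15.3
G0 X7.1 Y6.0
G1 X6.0 Y7.1
G1 X4.5 Y7.2
G1 X3.3 Y6.3
G1 X2.9 Y4.9
G1 X3.6 Y3.5
G1 X4.9 Y2.9
G1 X6.4 Y3.3
G1 X7.2 Y4.6
G1 X7.1 Y6.0
; layer 5
G0 Z19.1
G0 X6.4 Y5.7
G1 X5.7 Y6.4
G1 X4.7 Y6.5
G1 X3.9 Y5.9
G1 X3.6 Y5.0
G1 X4.1 Y4.0
G1 X5.0 Y3.6
G1 X6.0 Y3.9
G1 X6.5 Y4.8
G1 X6.4 Y5.7
; layer 6
G0 Z22.9
G0 X5.8 Y5.4
G1 X5.4 Y5.8
G1 X4.9 Y5.8
G1 X4.5 Y5.5
G1 X4.4 Y5.0
G1 X4.6 Y4.6
G1 X5.0 Y4.4
G1 X5.5 Y4.5
G1 X5.8 Y4.9
G1 X5.8 Y5.4
M2 ; end

The solid is a regular 9-sided pyramid, base circumscribed radius ≈ 5.1 mm, apex at z ≈ 26.7 mm. Slicing at Δz = 3.8 mm — 7 equal slices spanning the solid's height, so layer i sits at z = i·h/7 — gives 6 non-empty perimeters. Each is a 9-segment closed polygon; G0 lifts to the layer z and rapids to the start vertex, then G1 traces the edges. The cross-section shrinks linearly with z (the slice at the apex is degenerate and omitted).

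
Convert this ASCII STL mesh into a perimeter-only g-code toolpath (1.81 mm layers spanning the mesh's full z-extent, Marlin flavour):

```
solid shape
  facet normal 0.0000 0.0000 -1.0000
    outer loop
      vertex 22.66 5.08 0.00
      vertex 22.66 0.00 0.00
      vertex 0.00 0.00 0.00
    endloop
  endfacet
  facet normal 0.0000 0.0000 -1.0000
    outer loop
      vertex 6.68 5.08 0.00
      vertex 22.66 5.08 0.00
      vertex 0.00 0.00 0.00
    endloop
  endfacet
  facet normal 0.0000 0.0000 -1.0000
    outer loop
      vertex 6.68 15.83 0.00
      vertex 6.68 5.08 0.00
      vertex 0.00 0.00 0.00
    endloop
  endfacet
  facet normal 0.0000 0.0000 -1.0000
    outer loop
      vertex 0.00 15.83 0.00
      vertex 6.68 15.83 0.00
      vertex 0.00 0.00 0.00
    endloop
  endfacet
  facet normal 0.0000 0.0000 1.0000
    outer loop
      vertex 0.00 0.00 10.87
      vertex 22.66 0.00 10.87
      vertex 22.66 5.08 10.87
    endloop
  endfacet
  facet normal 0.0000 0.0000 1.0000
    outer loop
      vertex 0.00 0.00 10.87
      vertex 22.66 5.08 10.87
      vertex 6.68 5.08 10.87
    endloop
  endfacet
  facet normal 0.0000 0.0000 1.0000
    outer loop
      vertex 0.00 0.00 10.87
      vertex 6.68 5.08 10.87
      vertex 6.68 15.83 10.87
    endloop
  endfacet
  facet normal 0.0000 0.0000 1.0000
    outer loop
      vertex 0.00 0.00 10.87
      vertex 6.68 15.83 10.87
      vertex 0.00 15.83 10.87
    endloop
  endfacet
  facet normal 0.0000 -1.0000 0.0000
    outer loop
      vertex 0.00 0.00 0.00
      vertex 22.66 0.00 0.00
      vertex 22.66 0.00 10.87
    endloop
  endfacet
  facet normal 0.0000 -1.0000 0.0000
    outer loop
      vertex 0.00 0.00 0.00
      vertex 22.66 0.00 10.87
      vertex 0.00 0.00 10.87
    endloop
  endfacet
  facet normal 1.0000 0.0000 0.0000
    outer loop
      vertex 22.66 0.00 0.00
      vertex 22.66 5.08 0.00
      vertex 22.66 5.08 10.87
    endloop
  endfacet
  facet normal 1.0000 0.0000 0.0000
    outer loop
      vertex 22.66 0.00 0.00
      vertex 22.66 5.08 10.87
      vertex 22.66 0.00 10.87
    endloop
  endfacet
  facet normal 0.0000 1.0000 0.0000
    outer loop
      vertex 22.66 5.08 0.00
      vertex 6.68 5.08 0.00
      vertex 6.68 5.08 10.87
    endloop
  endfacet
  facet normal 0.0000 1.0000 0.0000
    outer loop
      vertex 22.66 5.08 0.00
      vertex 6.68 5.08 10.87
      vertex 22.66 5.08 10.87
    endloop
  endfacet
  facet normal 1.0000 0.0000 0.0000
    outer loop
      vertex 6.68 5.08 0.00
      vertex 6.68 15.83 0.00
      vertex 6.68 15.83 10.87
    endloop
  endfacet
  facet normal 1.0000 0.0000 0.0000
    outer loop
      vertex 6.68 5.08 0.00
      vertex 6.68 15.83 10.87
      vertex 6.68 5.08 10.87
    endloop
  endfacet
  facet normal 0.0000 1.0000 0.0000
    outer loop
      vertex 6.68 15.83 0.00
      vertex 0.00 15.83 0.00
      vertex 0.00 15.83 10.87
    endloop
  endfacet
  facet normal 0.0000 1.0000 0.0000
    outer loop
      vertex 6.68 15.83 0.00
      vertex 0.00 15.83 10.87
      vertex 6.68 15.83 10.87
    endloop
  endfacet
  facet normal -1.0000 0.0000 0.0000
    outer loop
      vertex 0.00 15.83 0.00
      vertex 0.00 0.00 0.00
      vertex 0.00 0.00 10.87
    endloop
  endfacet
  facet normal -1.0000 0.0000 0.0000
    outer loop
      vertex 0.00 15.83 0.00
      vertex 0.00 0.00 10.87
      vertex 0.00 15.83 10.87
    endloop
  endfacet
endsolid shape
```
; perimeter-only toolpath
G21 ; units = mm
G90 ; absolute positioning
G28 ; home
; layer 1
G0 Z1.81
G0 X0.00 Y0.00
G1 X22.66 Y0.00
G1 X22.66 Y5.08
G1 X6.68 Y5.08
G1 X6.68 Y15.83
G1 X0.00 Y15.83
G1 X0.00 Y0.00
; layer 2
G0 Z3.62
G0 X0.00 Y0.00
G1 X22.66 Y0.00
G1 X22.66 Y5.08
G1 X6.68 Y5.08
G1 X6.68 Y15.83
G1 X0.00 Y15.83
G1 X0.00 Y0.00
; layer 3
G0 Z5.43
G0 X0.00 Y0.00
G1 X22.66 Y0.00
G1 X22.66 Y5.08
G1 X6.68 Y5.08
G1 X6.68 Y15.83
G1 X0.00 Y15.83
G1 X0.00 Y0.00
; layer 4
G0 Z7.25
G0 X0.00 Y0.00
G1 X22.66 Y0.00
G1 X22.66 Y5.08
G1 X6.68 Y5.08
G1 X6.68 Y15.83
G1 X0.00 Y15.83
G1 X0.00 Y0.00
; layer 5
G0 Z9.06
G0 X0.00 Y0.00
G1 X22.66 Y0.00
G1 X22.66 Y5.08
G1 X6.68 Y5.08
G1 X6.68 Y15.83
G1 X0.00 Y15.83
G1 X0.00 Y0.00
; layer 6
G0 Z10.87
G0 X0.00 Y0.00
G1 X22.66 Y0.00
G1 X22.66 Y5.08
G1 X6.68 Y5.08
G1 X6.68 Y15.83
G1 X0.00 Y15.83
G1 X0.00 Y0.00
M2 ; end

The solid is an L-shaped prism: outer 22.7 × 15.8 mm, arm thicknesses ≈ 5.08 mm (horizontal) and 6.68 mm (vertical), extruded 10.9 mm in z. Slicing at Δz = 1.81 mm — 6 equal slices spanning the solid's height, so layer i sits at z = i·h/6 — gives 6 non-empty perimeters. Each is a 6-segment closed polygon; G0 lifts to the layer z and rapids to the start vertex, then G1 traces the edges.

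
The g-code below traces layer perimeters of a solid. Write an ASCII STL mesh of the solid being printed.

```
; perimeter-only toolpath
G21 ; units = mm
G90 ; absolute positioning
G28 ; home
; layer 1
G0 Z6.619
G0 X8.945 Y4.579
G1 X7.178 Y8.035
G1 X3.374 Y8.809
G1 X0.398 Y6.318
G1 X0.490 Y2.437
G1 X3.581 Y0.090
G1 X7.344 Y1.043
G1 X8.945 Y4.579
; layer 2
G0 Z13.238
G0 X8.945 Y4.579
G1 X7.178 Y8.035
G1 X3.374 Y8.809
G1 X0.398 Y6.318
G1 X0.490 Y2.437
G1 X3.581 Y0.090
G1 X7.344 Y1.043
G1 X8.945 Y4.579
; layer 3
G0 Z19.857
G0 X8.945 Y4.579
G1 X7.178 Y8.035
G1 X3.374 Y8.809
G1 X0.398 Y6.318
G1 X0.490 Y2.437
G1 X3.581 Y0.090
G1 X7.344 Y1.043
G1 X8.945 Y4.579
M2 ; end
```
solid part
  facet normal 0.0000 0.0000 -1.0000
    outer loop
      vertex 3.374 8.809 0.000
      vertex 7.178 8.035 0.000
      vertex 8.945 4.579 0.000
    endloop
  endfacet
  facet normal 0.0000 0.0000 -1.0000
    outer loop
      vertex 0.398 6.318 0.000
      vertex 3.374 8.809 0.000
      vertex 8.945 4.579 0.000
    endloop
  endfacet
  facet normal 0.0000 0.0000 -1.0000
    outer loop
      vertex 0.490 2.437 0.000
      vertex 0.398 6.318 0.000
      vertex 8.945 4.579 0.000
    endloop
  endfacet
  facet normal 0.0000 0.0000 -1.0000
    outer loop
      vertex 3.581 0.090 0.000
      vertex 0.490 2.437 0.000
      vertex 8.945 4.579 0.000
    endloop
  endfacet
  facet normal 0.0000 0.0000 -1.0000
    outer loop
      vertex 7.344 1.043 0.000
      vertex 3.581 0.090 0.000
      vertex 8.945 4.579 0.000
    endloop
  endfacet
  facet normal 0.0000 0.0000 1.0000
    outer loop
      vertex 8.945 4.579 19.857
      vertex 7.178 8.035 19.857
      vertex 3.374 8.809 19.857
    endloop
  endfacet
  facet normal 0.0000 0.0000 1.0000
    outer loop
      vertex 8.945 4.579 19.857
      vertex 3.374 8.809 19.857
      vertex 0.398 6.318 19.857
    endloop
  endfacet
  facet normal 0.0000 0.0000 1.0000
    outer loop
      vertex 8.945 4.579 19.857
      vertex 0.398 6.318 19.857
      vertex 0.490 2.437 19.857
    endloop
  endfacet
  facet normal 0.0000 0.0000 1.0000
    outer loop
      vertex 8.945 4.579 19.857
      vertex 0.490 2.437 19.857
      vertex 3.581 0.090 19.857
    endloop
  endfacet
  facet normal 0.0000 0.0000 1.0000
    outer loop
      vertex 8.945 4.579 19.857
      vertex 3.581 0.090 19.857
      vertex 7.344 1.043 19.857
    endloop
  endfacet
  facet normal 0.8904 0.4552 0.0000
    outer loop
      vertex 8.945 4.579 0.000
      vertex 7.178 8.035 0.000
      vertex 7.178 8.035 19.857
    endloop
  endfacet
  facet normal 0.8904 0.4552 0.0000
    outer loop
      vertex 8.945 4.579 0.000
      vertex 7.178 8.035 19.857
      vertex 8.945 4.579 19.857
    endloop
  endfacet
  facet normal 0.1994 0.9799 0.0000
    outer loop
      vertex 7.178 8.035 0.000
      vertex 3.374 8.809 0.000
      vertex 3.374 8.809 19.857
    endloop
  endfacet
  facet normal 0.1994 0.9799 0.0000
    outer loop
      vertex 7.178 8.035 0.000
      vertex 3.374 8.809 19.857
      vertex 7.178 8.035 19.857
    endloop
  endfacet
  facet normal -0.6419 0.7668 0.0000
    outer loop
      vertex 3.374 8.809 0.000
      vertex 0.398 6.318 0.000
      vertex 0.398 6.318 19.857
    endloop
  endfacet
  facet normal -0.6419 0.7668 0.0000
    outer loop
      vertex 3.374 8.809 0.000
      vertex 0.398 6.318 19.857
      vertex 3.374 8.809 19.857
    endloop
  endfacet
  facet normal -0.9997 -0.0237 0.0000
    outer loop
      vertex 0.398 6.318 0.000
      vertex 0.490 2.437 0.000
      vertex 0.490 2.437 19.857
    endloop
  endfacet
  facet normal -0.9997 -0.0237 0.0000
    outer loop
      vertex 0.398 6.318 0.000
      vertex 0.490 2.437 19.857
      vertex 0.398 6.318 19.857
    endloop
  endfacet
  facet normal -0.6047 -0.7964 0.0000
    outer loop
      vertex 0.490 2.437 0.000
      vertex 3.581 0.090 0.000
      vertex 3.581 0.090 19.857
    endloop
  endfacet
  facet normal -0.6047 -0.7964 0.0000
    outer loop
      vertex 0.490 2.437 0.000
      vertex 3.581 0.090 19.857
      vertex 0.490 2.437 19.857
    endloop
  endfacet
  facet normal 0.2455 -0.9694 0.0000
    outer loop
      vertex 3.581 0.090 0.000
      vertex 7.344 1.043 0.000
      vertex 7.344 1.043 19.857
    endloop
  endfacet
  facet normal 0.2455 -0.9694 0.0000
    outer loop
      vertex 3.581 0.090 0.000
      vertex 7.344 1.043 19.857
      vertex 3.581 0.090 19.857
    endloop
  endfacet
  facet normal 0.9110 -0.4125 0.0000
    outer loop
      vertex 7.344 1.043 0.000
      vertex 8.945 4.579 0.000
      vertex 8.945 4.579 19.857
    endloop
  endfacet
  facet normal 0.9110 -0.4125 0.0000
    outer loop
      vertex 7.344 1.043 0.000
      vertex 8.945 4.579 19.857
      vertex 7.344 1.043 19.857
    endloop
  endfacet
endsolid part

The G0 Z moves step by Δz≈6.619 mm. Every layer's G1 loop is the same polygon, so the solid is a straight extrusion of it from z=0 to z≈19.9. Closing with flat bottom and top caps and triangulating gives 24 facets — a regular 7-sided prism (a cylinder approximated with 7 flat sides), circumscribed radius ≈ 4.47 mm, height ≈ 19.9 mm.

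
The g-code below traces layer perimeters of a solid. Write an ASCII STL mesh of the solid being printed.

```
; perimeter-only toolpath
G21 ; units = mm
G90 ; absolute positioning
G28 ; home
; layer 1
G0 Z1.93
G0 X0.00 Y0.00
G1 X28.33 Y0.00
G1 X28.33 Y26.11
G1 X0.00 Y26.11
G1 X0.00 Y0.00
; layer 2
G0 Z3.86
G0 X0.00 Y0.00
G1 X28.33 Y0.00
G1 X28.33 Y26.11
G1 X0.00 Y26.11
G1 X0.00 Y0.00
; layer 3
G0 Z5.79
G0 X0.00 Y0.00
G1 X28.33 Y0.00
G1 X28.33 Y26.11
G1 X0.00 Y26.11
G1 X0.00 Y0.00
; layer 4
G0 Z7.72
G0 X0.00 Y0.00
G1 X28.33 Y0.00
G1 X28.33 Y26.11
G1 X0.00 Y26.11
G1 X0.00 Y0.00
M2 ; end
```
solid part
  facet normal 0.0000 0.0000 -1.0000
    outer loop
      vertex 28.33 26.11 0.00
      vertex 28.33 0.00 0.00
      vertex 0.00 0.00 0.00
    endloop
  endfacet
  facet normal 0.0000 0.0000 -1.0000
    outer loop
      vertex 0.00 26.11 0.00
      vertex 28.33 26.11 0.00
      vertex 0.00 0.00 0.00
    endloop
  endfacet
  facet normal 0.0000 0.0000 1.0000
    outer loop
      vertex 0.00 0.00 7.72
      vertex 28.33 0.00 7.72
      vertex 28.33 26.11 7.72
    endloop
  endfacet
  facet normal 0.0000 0.0000 1.0000
    outer loop
      vertex 0.00 0.00 7.72
      vertex 28.33 26.11 7.72
      vertex 0.00 26.11 7.72
    endloop
  endfacet
  facet normal 0.0000 -1.0000 0.0000
    outer loop
      vertex 0.00 0.00 0.00
      vertex 28.33 0.00 0.00
      vertex 28.33 0.00 7.72
    endloop
  endfacet
  facet normal 0.0000 -1.0000 0.0000
    outer loop
      vertex 0.00 0.00 0.00
      vertex 28.33 0.00 7.72
      vertex 0.00 0.00 7.72
    endloop
  endfacet
  facet normal 0.0000 1.0000 0.0000
    outer loop
      vertex 28.33 26.11 7.72
      vertex 28.33 26.11 0.00
      vertex 0.00 26.11 0.00
    endloop
  endfacet
  facet normal 0.0000 1.0000 0.0000
    outer loop
      vertex 0.00 26.11 7.72
      vertex 28.33 26.11 7.72
      vertex 0.00 26.11 0.00
    endloop
  endfacet
  facet normal -1.0000 0.0000 0.0000
    outer loop
      vertex 0.00 26.11 7.72
      vertex 0.00 26.11 0.00
      vertex 0.00 0.00 0.00
    endloop
  endfacet
  facet normal -1.0000 0.0000 0.0000
    outer loop
      vertex 0.00 0.00 7.72
      vertex 0.00 26.11 7.72
      vertex 0.00 0.00 0.00
    endloop
  endfacet
  facet normal 1.0000 0.0000 0.0000
    outer loop
      vertex 28.33 0.00 0.00
      vertex 28.33 26.11 0.00
      vertex 28.33 26.11 7.72
    endloop
  endfacet
  facet normal 1.0000 0.0000 0.0000
    outer loop
      vertex 28.33 0.00 0.00
      vertex 28.33 26.11 7.72
      vertex 28.33 0.00 7.72
    endloop
  endfacet
endsolid part

The G0 Z moves step by Δz≈1.93 mm. Every layer's G1 loop is the same polygon, so the solid is a straight extrusion of it from z=0 to z≈7.72. Closing with flat bottom and top caps and triangulating gives 12 facets — a rectangular box, roughly 28.3 × 26.1 mm footprint and 7.72 mm tall.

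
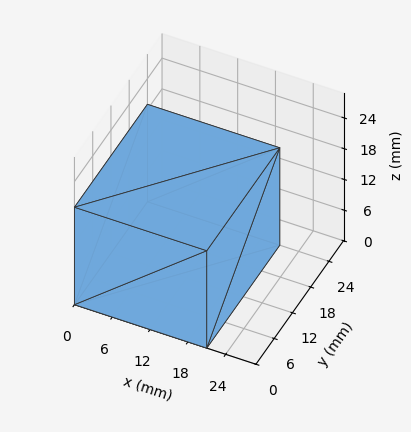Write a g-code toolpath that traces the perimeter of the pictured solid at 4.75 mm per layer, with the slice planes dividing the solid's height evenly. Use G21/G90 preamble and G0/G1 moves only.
Reading the render: the shape is a rectangular box, roughly 21 × 24 mm footprint and 19 mm tall (dimensions read to the nearest mm from the axis ticks). For the g-code, the solid's height is divided into equal slices at the stated Δz and each level perimeter traced with G1 moves after a G0 lift.

; perimeter-only toolpath
G21 ; units = mm
G90 ; absolute positioning
G28 ; home
; layer 1
G0 Z4.75
G0 X0.00 Y0.00
G1 X21.00 Y0.00
G1 X21.00 Y24.00
G1 X0.00 Y24.00
G1 X0.00 Y0.00
; layer 2
G0 Z9.50
G0 X0.00 Y0.00
G1 X21.00 Y0.00
G1 X21.00 Y24.00
G1 X0.00 Y24.00
G1 X0.00 Y0.00
; layer 3
G0 Z14.25
G0 X0.00 Y0.00
G1 X21.00 Y0.00
G1 X21.00 Y24.00
G1 X0.00 Y24.00
G1 X0.00 Y0.00
; layer 4
G0 Z19.00
G0 X0.00 Y0.00
G1 X21.00 Y0.00
G1 X21.00 Y24.00
G1 X0.00 Y24.00
G1 X0.00 Y0.00
M2 ; end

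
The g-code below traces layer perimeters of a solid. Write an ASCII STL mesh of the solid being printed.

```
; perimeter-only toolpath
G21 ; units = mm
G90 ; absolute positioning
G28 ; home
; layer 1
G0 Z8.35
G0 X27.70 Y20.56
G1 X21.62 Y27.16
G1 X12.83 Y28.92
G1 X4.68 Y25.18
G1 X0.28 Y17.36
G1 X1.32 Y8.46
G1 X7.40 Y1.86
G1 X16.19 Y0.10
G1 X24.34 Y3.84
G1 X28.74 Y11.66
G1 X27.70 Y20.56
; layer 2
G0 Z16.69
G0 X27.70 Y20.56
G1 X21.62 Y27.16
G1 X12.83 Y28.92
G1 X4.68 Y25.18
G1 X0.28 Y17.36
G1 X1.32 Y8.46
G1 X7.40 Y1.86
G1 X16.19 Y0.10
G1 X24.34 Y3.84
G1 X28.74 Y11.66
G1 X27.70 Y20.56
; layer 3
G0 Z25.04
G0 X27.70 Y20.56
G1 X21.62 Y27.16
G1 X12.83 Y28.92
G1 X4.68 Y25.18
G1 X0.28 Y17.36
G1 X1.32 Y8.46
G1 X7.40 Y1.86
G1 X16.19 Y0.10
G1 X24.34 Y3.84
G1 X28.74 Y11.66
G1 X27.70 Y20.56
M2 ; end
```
solid part
  facet normal 0.0000 0.0000 -1.0000
    outer loop
      vertex 12.83 28.92 0.00
      vertex 21.62 27.16 0.00
      vertex 27.70 20.56 0.00
    endloop
  endfacet
  facet normal 0.0000 0.0000 -1.0000
    outer loop
      vertex 4.68 25.18 0.00
      vertex 12.83 28.92 0.00
      vertex 27.70 20.56 0.00
    endloop
  endfacet
  facet normal 0.0000 0.0000 -1.0000
    outer loop
      vertex 0.28 17.36 0.00
      vertex 4.68 25.18 0.00
      vertex 27.70 20.56 0.00
    endloop
  endfacet
  facet normal 0.0000 0.0000 -1.0000
    outer loop
      vertex 1.32 8.46 0.00
      vertex 0.28 17.36 0.00
      vertex 27.70 20.56 0.00
    endloop
  endfacet
  facet normal 0.0000 0.0000 -1.0000
    outer loop
      vertex 7.40 1.86 0.00
      vertex 1.32 8.46 0.00
      vertex 27.70 20.56 0.00
    endloop
  endfacet
  facet normal 0.0000 0.0000 -1.0000
    outer loop
      vertex 16.19 0.10 0.00
      vertex 7.40 1.86 0.00
      vertex 27.70 20.56 0.00
    endloop
  endfacet
  facet normal 0.0000 0.0000 -1.0000
    outer loop
      vertex 24.34 3.84 0.00
      vertex 16.19 0.10 0.00
      vertex 27.70 20.56 0.00
    endloop
  endfacet
  facet normal 0.0000 0.0000 -1.0000
    outer loop
      vertex 28.74 11.66 0.00
      vertex 24.34 3.84 0.00
      vertex 27.70 20.56 0.00
    endloop
  endfacet
  facet normal 0.0000 0.0000 1.0000
    outer loop
      vertex 27.70 20.56 25.04
      vertex 21.62 27.16 25.04
      vertex 12.83 28.92 25.04
    endloop
  endfacet
  facet normal 0.0000 0.0000 1.0000
    outer loop
      vertex 27.70 20.56 25.04
      vertex 12.83 28.92 25.04
      vertex 4.68 25.18 25.04
    endloop
  endfacet
  facet normal 0.0000 0.0000 1.0000
    outer loop
      vertex 27.70 20.56 25.04
      vertex 4.68 25.18 25.04
      vertex 0.28 17.36 25.04
    endloop
  endfacet
  facet normal 0.0000 0.0000 1.0000
    outer loop
      vertex 27.70 20.56 25.04
      vertex 0.28 17.36 25.04
      vertex 1.32 8.46 25.04
    endloop
  endfacet
  facet normal 0.0000 0.0000 1.0000
    outer loop
      vertex 27.70 20.56 25.04
      vertex 1.32 8.46 25.04
      vertex 7.40 1.86 25.04
    endloop
  endfacet
  facet normal 0.0000 0.0000 1.0000
    outer loop
      vertex 27.70 20.56 25.04
      vertex 7.40 1.86 25.04
      vertex 16.19 0.10 25.04
    endloop
  endfacet
  facet normal 0.0000 0.0000 1.0000
    outer loop
      vertex 27.70 20.56 25.04
      vertex 16.19 0.10 25.04
      vertex 24.34 3.84 25.04
    endloop
  endfacet
  facet normal 0.0000 0.0000 1.0000
    outer loop
      vertex 27.70 20.56 25.04
      vertex 24.34 3.84 25.04
      vertex 28.74 11.66 25.04
    endloop
  endfacet
  facet normal 0.7355 0.6775 0.0000
    outer loop
      vertex 27.70 20.56 0.00
      vertex 21.62 27.16 0.00
      vertex 21.62 27.16 25.04
    endloop
  endfacet
  facet normal 0.7355 0.6775 0.0000
    outer loop
      vertex 27.70 20.56 0.00
      vertex 21.62 27.16 25.04
      vertex 27.70 20.56 25.04
    endloop
  endfacet
  facet normal 0.1963 0.9805 0.0000
    outer loop
      vertex 21.62 27.16 0.00
      vertex 12.83 28.92 0.00
      vertex 12.83 28.92 25.04
    endloop
  endfacet
  facet normal 0.1963 0.9805 0.0000
    outer loop
      vertex 21.62 27.16 0.00
      vertex 12.83 28.92 25.04
      vertex 21.62 27.16 25.04
    endloop
  endfacet
  facet normal -0.4171 0.9089 0.0000
    outer loop
      vertex 12.83 28.92 0.00
      vertex 4.68 25.18 0.00
      vertex 4.68 25.18 25.04
    endloop
  endfacet
  facet normal -0.4171 0.9089 0.0000
    outer loop
      vertex 12.83 28.92 0.00
      vertex 4.68 25.18 25.04
      vertex 12.83 28.92 25.04
    endloop
  endfacet
  facet normal -0.8715 0.4904 0.0000
    outer loop
      vertex 4.68 25.18 0.00
      vertex 0.28 17.36 0.00
      vertex 0.28 17.36 25.04
    endloop
  endfacet
  facet normal -0.8715 0.4904 0.0000
    outer loop
      vertex 4.68 25.18 0.00
      vertex 0.28 17.36 25.04
      vertex 4.68 25.18 25.04
    endloop
  endfacet
  facet normal -0.9932 -0.1161 0.0000
    outer loop
      vertex 0.28 17.36 0.00
      vertex 1.32 8.46 0.00
      vertex 1.32 8.46 25.04
    endloop
  endfacet
  facet normal -0.9932 -0.1161 0.0000
    outer loop
      vertex 0.28 17.36 0.00
      vertex 1.32 8.46 25.04
      vertex 0.28 17.36 25.04
    endloop
  endfacet
  facet normal -0.7355 -0.6775 0.0000
    outer loop
      vertex 1.32 8.46 0.00
      vertex 7.40 1.86 0.00
      vertex 7.40 1.86 25.04
    endloop
  endfacet
  facet normal -0.7355 -0.6775 0.0000
    outer loop
      vertex 1.32 8.46 0.00
      vertex 7.40 1.86 25.04
      vertex 1.32 8.46 25.04
    endloop
  endfacet
  facet normal -0.1963 -0.9805 0.0000
    outer loop
      vertex 7.40 1.86 0.00
      vertex 16.19 0.10 0.00
      vertex 16.19 0.10 25.04
    endloop
  endfacet
  facet normal -0.1963 -0.9805 0.0000
    outer loop
      vertex 7.40 1.86 0.00
      vertex 16.19 0.10 25.04
      vertex 7.40 1.86 25.04
    endloop
  endfacet
  facet normal 0.4171 -0.9089 0.0000
    outer loop
      vertex 16.19 0.10 0.00
      vertex 24.34 3.84 0.00
      vertex 24.34 3.84 25.04
    endloop
  endfacet
  facet normal 0.4171 -0.9089 0.0000
    outer loop
      vertex 16.19 0.10 0.00
      vertex 24.34 3.84 25.04
      vertex 16.19 0.10 25.04
    endloop
  endfacet
  facet normal 0.8715 -0.4904 0.0000
    outer loop
      vertex 24.34 3.84 0.00
      vertex 28.74 11.66 0.00
      vertex 28.74 11.66 25.04
    endloop
  endfacet
  facet normal 0.8715 -0.4904 0.0000
    outer loop
      vertex 24.34 3.84 0.00
      vertex 28.74 11.66 25.04
      vertex 24.34 3.84 25.04
    endloop
  endfacet
  facet normal 0.9932 0.1161 0.0000
    outer loop
      vertex 28.74 11.66 0.00
      vertex 27.70 20.56 0.00
      vertex 27.70 20.56 25.04
    endloop
  endfacet
  facet normal 0.9932 0.1161 0.0000
    outer loop
      vertex 28.74 11.66 0.00
      vertex 27.70 20.56 25.04
      vertex 28.74 11.66 25.04
    endloop
  endfacet
endsolid part

The G0 Z moves step by Δz≈8.35 mm. Every layer's G1 loop is the same polygon, so the solid is a straight extrusion of it from z=0 to z≈25. Closing with flat bottom and top caps and triangulating gives 36 facets — a regular 10-sided prism (a cylinder approximated with 10 flat sides), circumscribed radius ≈ 14.5 mm, height ≈ 25 mm.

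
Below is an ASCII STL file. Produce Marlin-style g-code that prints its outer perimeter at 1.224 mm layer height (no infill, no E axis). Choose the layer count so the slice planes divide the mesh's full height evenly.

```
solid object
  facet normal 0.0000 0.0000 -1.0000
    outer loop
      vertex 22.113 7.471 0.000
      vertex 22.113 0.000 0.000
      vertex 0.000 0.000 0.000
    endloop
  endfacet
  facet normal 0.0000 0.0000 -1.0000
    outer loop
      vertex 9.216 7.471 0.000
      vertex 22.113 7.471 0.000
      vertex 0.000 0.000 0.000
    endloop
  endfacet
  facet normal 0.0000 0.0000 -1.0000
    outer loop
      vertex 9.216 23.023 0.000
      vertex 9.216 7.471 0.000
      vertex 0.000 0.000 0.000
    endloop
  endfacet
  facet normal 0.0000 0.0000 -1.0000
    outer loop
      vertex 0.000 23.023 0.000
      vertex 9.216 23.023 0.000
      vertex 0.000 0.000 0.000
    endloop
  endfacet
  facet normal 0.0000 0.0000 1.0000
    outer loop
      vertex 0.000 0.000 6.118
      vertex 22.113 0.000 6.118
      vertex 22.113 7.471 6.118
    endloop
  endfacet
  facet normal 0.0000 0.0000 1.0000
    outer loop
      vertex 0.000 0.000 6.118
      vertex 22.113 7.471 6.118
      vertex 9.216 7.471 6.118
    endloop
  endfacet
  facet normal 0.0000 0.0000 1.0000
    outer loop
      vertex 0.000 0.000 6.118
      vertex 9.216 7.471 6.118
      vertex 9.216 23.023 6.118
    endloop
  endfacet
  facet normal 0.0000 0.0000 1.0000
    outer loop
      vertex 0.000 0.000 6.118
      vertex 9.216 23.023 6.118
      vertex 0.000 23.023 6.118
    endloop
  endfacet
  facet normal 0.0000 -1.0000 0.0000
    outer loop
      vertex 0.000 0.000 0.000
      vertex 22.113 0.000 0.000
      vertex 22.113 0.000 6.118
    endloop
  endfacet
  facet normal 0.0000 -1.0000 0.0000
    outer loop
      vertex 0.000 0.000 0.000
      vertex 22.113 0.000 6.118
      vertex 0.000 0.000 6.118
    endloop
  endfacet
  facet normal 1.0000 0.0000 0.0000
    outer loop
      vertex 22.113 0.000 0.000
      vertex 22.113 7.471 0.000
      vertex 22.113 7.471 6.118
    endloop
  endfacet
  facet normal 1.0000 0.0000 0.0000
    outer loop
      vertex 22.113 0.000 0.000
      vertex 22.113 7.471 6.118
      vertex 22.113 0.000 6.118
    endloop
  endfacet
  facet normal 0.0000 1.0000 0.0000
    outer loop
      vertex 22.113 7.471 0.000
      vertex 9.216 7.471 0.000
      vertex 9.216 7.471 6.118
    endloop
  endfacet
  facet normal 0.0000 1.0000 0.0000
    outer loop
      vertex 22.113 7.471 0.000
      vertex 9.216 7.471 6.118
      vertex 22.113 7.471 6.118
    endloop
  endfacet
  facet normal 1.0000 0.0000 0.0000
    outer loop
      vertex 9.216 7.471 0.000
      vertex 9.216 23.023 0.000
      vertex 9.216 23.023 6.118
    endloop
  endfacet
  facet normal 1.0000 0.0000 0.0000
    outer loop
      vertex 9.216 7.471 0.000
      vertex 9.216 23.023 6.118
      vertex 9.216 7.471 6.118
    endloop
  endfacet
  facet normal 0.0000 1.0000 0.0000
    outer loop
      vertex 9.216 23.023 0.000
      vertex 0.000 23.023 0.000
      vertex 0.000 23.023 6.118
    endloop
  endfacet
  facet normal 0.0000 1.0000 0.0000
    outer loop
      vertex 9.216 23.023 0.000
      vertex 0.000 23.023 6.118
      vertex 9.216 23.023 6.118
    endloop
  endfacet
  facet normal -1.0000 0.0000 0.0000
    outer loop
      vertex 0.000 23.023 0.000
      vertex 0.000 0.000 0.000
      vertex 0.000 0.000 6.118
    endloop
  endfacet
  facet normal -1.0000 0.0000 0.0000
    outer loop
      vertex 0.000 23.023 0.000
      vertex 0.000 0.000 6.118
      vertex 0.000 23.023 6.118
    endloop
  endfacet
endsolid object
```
; perimeter-only toolpath
G21 ; units = mm
G90 ; absolute positioning
G28 ; home
; layer 1
G0 Z1.224
G0 X0.000 Y0.000
G1 X22.113 Y0.000
G1 X22.113 Y7.471
G1 X9.216 Y7.471
G1 X9.216 Y23.023
G1 X0.000 Y23.023
G1 X0.000 Y0.000
; layer 2
G0 Z2.447
G0 X0.000 Y0.000
G1 X22.113 Y0.000
G1 X22.113 Y7.471
G1 X9.216 Y7.471
G1 X9.216 Y23.023
G1 X0.000 Y23.023
G1 X0.000 Y0.000
; layer 3
G0 Z3.671
G0 X0.000 Y0.000
G1 X22.113 Y0.000
G1 X22.113 Y7.471
G1 X9.216 Y7.471
G1 X9.216 Y23.023
G1 X0.000 Y23.023
G1 X0.000 Y0.000
; layer 4
G0 Z4.894
G0 X0.000 Y0.000
G1 X22.113 Y0.000
G1 X22.113 Y7.471
G1 X9.216 Y7.471
G1 X9.216 Y23.023
G1 X0.000 Y23.023
G1 X0.000 Y0.000
; layer 5
G0 Z6.118
G0 X0.000 Y0.000
G1 X22.113 Y0.000
G1 X22.113 Y7.471
G1 X9.216 Y7.471
G1 X9.216 Y23.023
G1 X0.000 Y23.023
G1 X0.000 Y0.000
M2 ; end

The solid is an L-shaped prism: outer 22.1 × 23 mm, arm thicknesses ≈ 7.47 mm (horizontal) and 9.22 mm (vertical), extruded 6.12 mm in z. Slicing at Δz = 1.224 mm — 5 equal slices spanning the solid's height, so layer i sits at z = i·h/5 — gives 5 non-empty perimeters. Each is a 6-segment closed polygon; G0 lifts to the layer z and rapids to the start vertex, then G1 traces the edges.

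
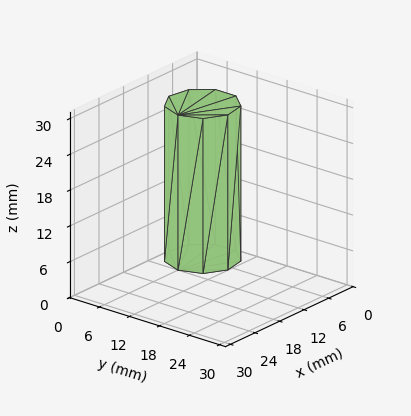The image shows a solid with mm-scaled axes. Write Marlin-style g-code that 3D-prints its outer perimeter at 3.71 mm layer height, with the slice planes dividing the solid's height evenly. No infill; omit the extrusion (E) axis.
Reading the render: the shape is a regular 9-sided prism (a cylinder approximated with 9 flat sides), circumscribed radius ≈ 6 mm, height ≈ 26 mm (dimensions read to the nearest mm from the axis ticks). For the g-code, the solid's height is divided into equal slices at the stated Δz and each level perimeter traced with G1 moves after a G0 lift.

; perimeter-only toolpath
G21 ; units = mm
G90 ; absolute positioning
G28 ; home
; layer 1
G0 Z3.71
G0 X12.00 Y6.00
G1 X10.60 Y9.86
G1 X7.04 Y11.91
G1 X3.00 Y11.20
G1 X0.36 Y8.05
G1 X0.36 Y3.95
G1 X3.00 Y0.80
G1 X7.04 Y0.09
G1 X10.60 Y2.14
G1 X12.00 Y6.00
; layer 2
G0 Z7.43
G0 X12.00 Y6.00
G1 X10.60 Y9.86
G1 X7.04 Y11.91
G1 X3.00 Y11.20
G1 X0.36 Y8.05
G1 X0.36 Y3.95
G1 X3.00 Y0.80
G1 X7.04 Y0.09
G1 X10.60 Y2.14
G1 X12.00 Y6.00
; layer 3
G0 Z11.14
G0 X12.00 Y6.00
G1 X10.60 Y9.86
G1 X7.04 Y11.91
G1 X3.00 Y11.20
G1 X0.36 Y8.05
G1 X0.36 Y3.95
G1 X3.00 Y0.80
G1 X7.04 Y0.09
G1 X10.60 Y2.14
G1 X12.00 Y6.00
; layer 4
G0 Z14.86
G0 X12.00 Y6.00
G1 X10.60 Y9.86
G1 X7.04 Y11.91
G1 X3.00 Y11.20
G1 X0.36 Y8.05
G1 X0.36 Y3.95
G1 X3.00 Y0.80
G1 X7.04 Y0.09
G1 X10.60 Y2.14
G1 X12.00 Y6.00
; layer 5
G0 Z18.57
G0 X12.00 Y6.00
G1 X10.60 Y9.86
G1 X7.04 Y11.91
G1 X3.00 Y11.20
G1 X0.36 Y8.05
G1 X0.36 Y3.95
G1 X3.00 Y0.80
G1 X7.04 Y0.09
G1 X10.60 Y2.14
G1 X12.00 Y6.00
; layer 6
G0 Z22.29
G0 X12.00 Y6.00
G1 X10.60 Y9.86
G1 X7.04 Y11.91
G1 X3.00 Y11.20
G1 X0.36 Y8.05
G1 X0.36 Y3.95
G1 X3.00 Y0.80
G1 X7.04 Y0.09
G1 X10.60 Y2.14
G1 X12.00 Y6.00
; layer 7
G0 Z26.00
G0 X12.00 Y6.00
G1 X10.60 Y9.86
G1 X7.04 Y11.91
G1 X3.00 Y11.20
G1 X0.36 Y8.05
G1 X0.36 Y3.95
G1 X3.00 Y0.80
G1 X7.04 Y0.09
G1 X10.60 Y2.14
G1 X12.00 Y6.00
M2 ; end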